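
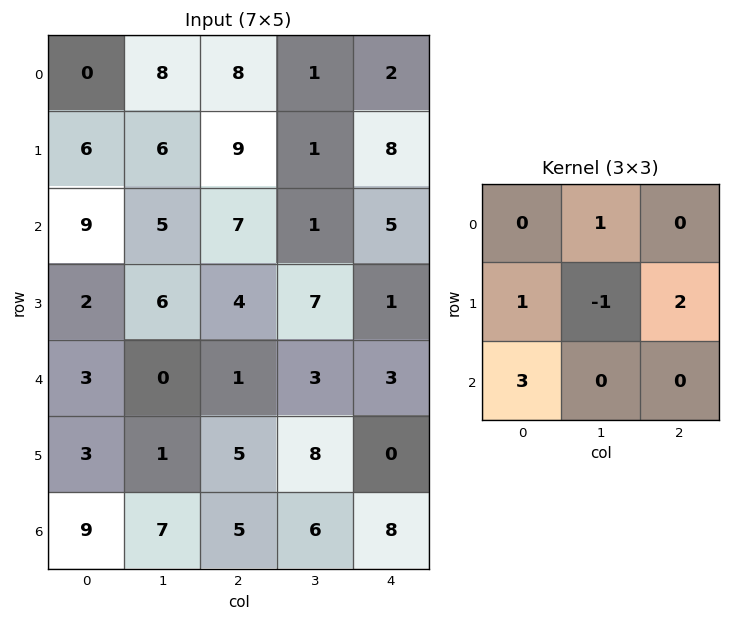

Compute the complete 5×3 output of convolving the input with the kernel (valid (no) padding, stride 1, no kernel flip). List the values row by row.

53 22 46
30 27 29
18 23 3
20 12 26
39 34 15

Output[0,0]: The receptive field on the input at this output position is [0 8 8 / 6 6 9 / 9 5 7]. Elementwise product with the kernel and sum: 8·1 + 6·1 + 6·-1 + 9·2 + 9·3.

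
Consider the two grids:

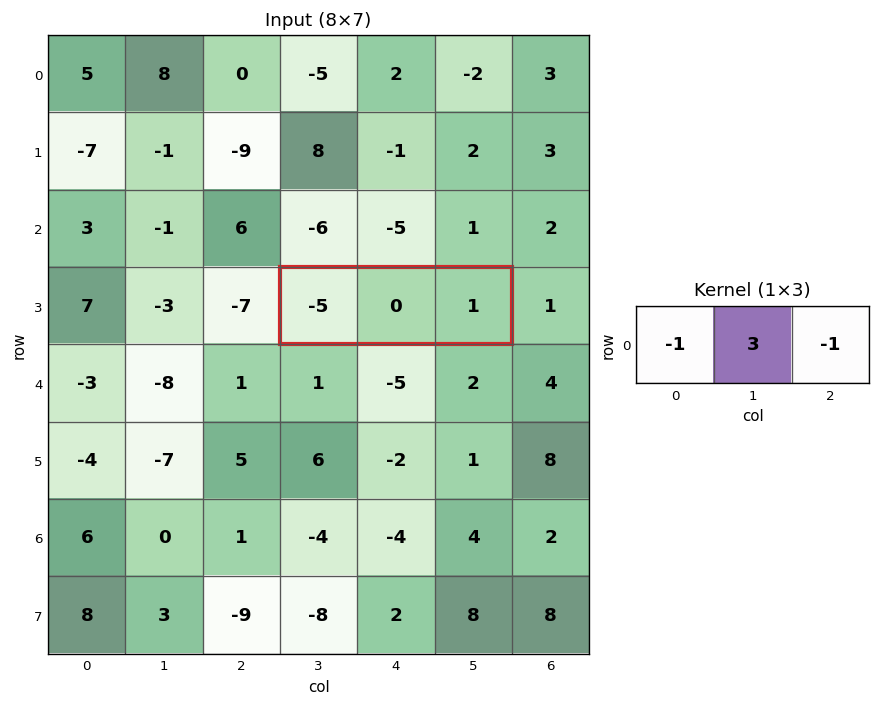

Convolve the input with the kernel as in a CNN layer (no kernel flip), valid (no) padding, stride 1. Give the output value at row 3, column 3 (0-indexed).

4

The receptive field on the input at this output position is [-5 0 1]. Elementwise product with the kernel and sum: -5·-1 + 0·3 + 1·-1.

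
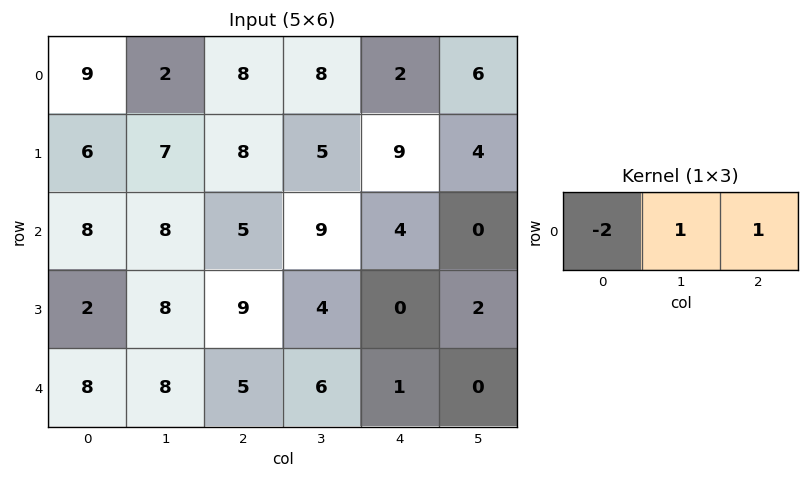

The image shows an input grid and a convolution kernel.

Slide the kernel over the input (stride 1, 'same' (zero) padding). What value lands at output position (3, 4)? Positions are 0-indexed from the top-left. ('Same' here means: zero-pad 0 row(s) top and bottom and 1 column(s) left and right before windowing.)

The receptive field on the zero-padded input at this output position is [4 0 2]. Elementwise product with the kernel and sum: 4·-2 + 0·1 + 2·1.

-6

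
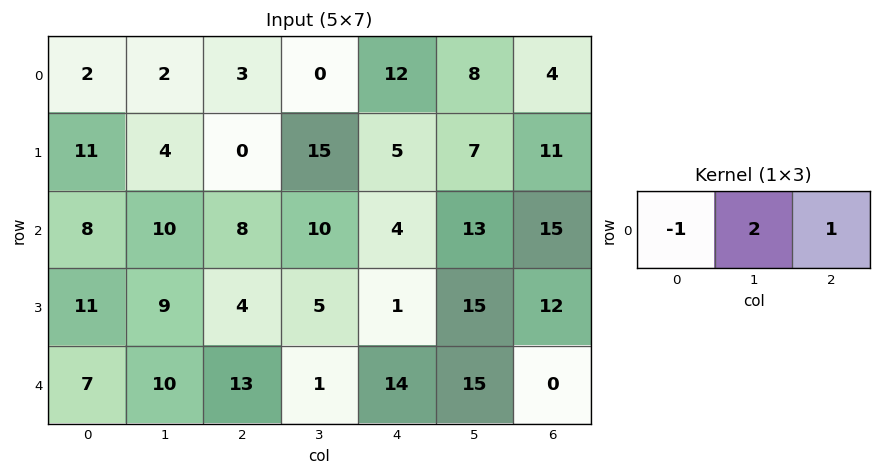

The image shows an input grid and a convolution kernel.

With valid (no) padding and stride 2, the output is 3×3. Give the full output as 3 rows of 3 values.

5 9 8
20 16 37
26 3 16

Output[0,0]: The receptive field on the input at this output position is [2 2 3]. Elementwise product with the kernel and sum: 2·-1 + 2·2 + 3·1.
Output[0,1]: The receptive field on the input at this output position is [3 0 12]. Elementwise product with the kernel and sum: 3·-1 + 0·2 + 12·1.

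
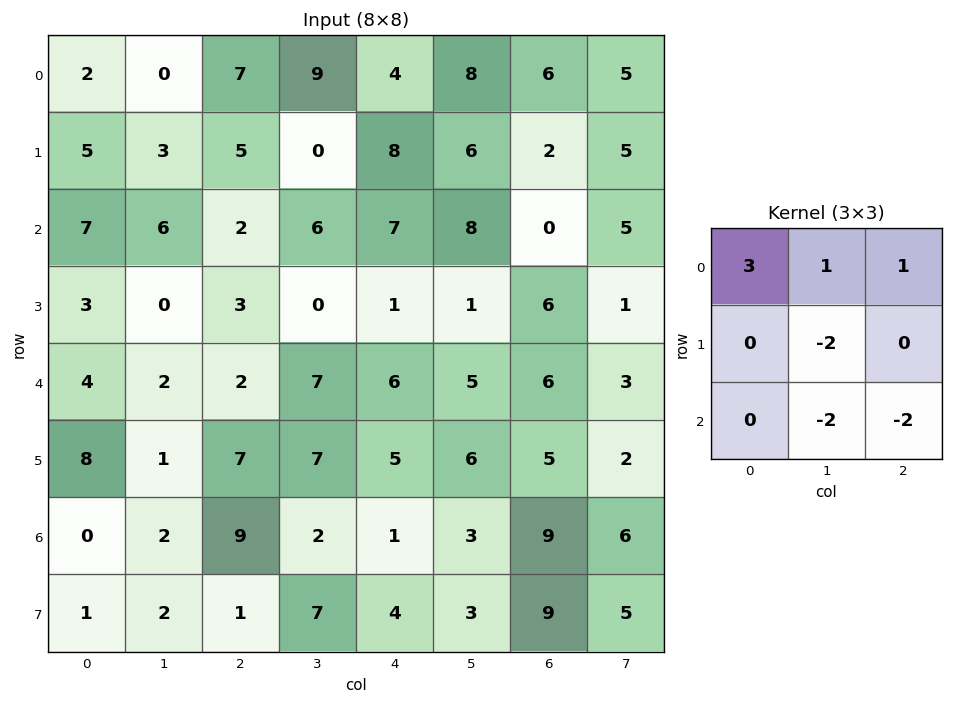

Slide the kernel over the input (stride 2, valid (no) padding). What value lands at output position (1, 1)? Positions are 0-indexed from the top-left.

The receptive field on the input at this output position is [2 6 7 / 3 0 1 / 2 7 6]. Elementwise product with the kernel and sum: 2·3 + 6·1 + 7·1 + 0·-2 + 7·-2 + 6·-2.

-7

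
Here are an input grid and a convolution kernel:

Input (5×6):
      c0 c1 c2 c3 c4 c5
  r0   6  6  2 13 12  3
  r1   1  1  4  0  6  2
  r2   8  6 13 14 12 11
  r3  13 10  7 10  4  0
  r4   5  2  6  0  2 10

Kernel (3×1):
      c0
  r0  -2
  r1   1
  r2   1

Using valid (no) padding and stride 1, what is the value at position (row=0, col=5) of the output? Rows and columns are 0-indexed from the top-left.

7

The receptive field on the input at this output position is [3 / 2 / 11]. Elementwise product with the kernel and sum: 3·-2 + 2·1 + 11·1.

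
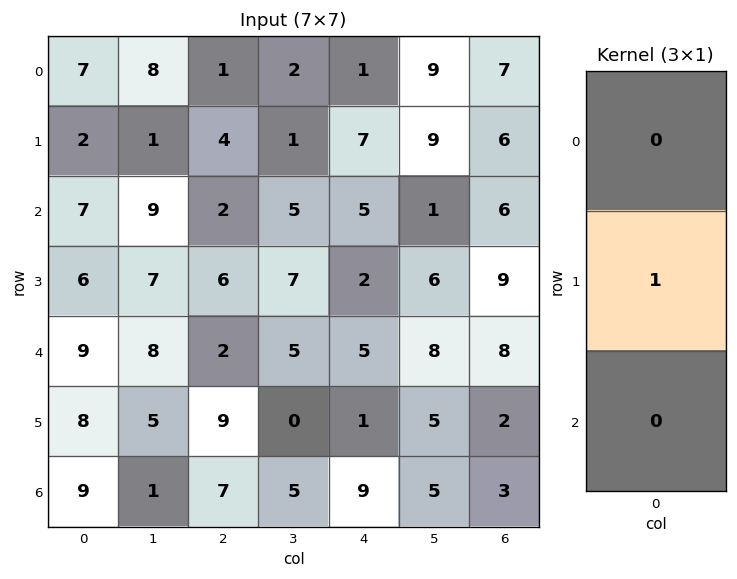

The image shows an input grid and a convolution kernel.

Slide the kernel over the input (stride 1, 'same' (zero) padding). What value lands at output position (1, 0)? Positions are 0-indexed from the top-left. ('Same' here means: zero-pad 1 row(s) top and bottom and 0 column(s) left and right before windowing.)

The receptive field on the zero-padded input at this output position is [7 / 2 / 7]. Elementwise product with the kernel and sum: 2·1.

2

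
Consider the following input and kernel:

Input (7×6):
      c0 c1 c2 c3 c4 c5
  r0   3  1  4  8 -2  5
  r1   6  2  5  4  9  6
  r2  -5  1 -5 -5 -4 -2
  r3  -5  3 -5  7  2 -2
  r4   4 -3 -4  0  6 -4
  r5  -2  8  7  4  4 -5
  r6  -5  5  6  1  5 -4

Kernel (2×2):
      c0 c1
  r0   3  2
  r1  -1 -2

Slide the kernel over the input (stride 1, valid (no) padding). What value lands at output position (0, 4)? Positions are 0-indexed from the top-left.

The receptive field on the input at this output position is [-2 5 / 9 6]. Elementwise product with the kernel and sum: -2·3 + 5·2 + 9·-1 + 6·-2.

-17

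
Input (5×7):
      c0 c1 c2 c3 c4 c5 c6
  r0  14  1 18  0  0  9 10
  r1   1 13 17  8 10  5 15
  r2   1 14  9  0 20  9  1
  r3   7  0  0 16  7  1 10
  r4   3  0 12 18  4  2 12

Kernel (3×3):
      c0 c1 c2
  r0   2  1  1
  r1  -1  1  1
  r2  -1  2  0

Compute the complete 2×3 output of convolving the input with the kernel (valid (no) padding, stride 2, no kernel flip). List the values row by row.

Output[0,0]: The receptive field on the input at this output position is [14 1 18 / 1 13 17 / 1 14 9]. Elementwise product with the kernel and sum: 14·2 + 1·1 + 18·1 + 1·-1 + 13·1 + 17·1 + 1·-1 + 14·2.

103 28 27
15 85 54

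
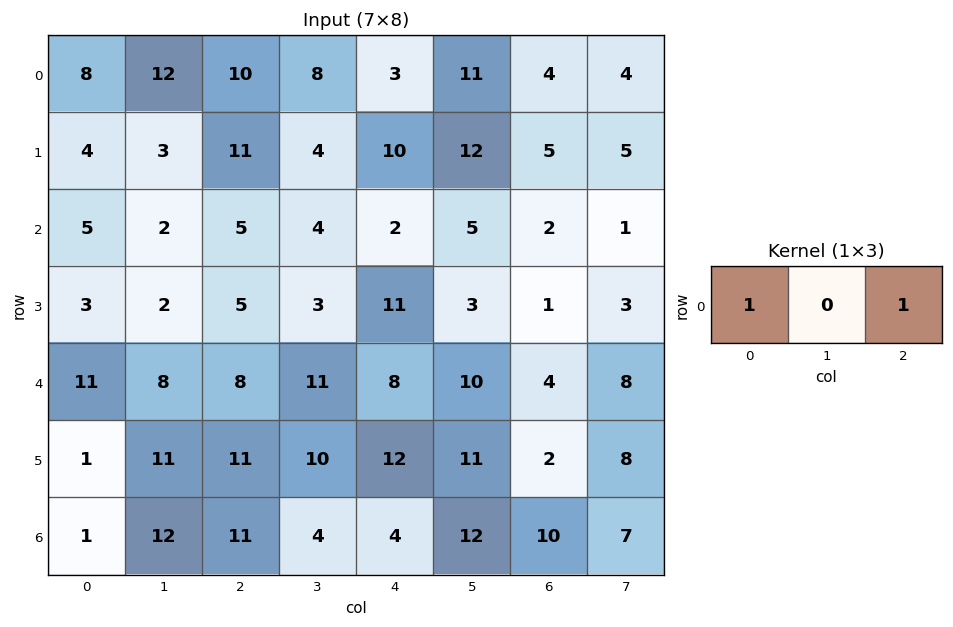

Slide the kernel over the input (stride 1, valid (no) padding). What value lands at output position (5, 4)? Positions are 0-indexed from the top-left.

14

The receptive field on the input at this output position is [12 11 2]. Elementwise product with the kernel and sum: 12·1 + 2·1.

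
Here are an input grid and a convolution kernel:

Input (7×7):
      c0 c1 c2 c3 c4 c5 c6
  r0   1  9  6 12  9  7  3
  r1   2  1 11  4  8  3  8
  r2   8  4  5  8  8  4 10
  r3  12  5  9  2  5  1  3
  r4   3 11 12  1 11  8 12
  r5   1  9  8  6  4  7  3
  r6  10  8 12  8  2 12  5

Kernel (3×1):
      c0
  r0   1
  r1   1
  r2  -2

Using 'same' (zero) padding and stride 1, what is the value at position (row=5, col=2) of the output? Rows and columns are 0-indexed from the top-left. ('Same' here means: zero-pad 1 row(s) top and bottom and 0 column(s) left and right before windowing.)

The receptive field on the zero-padded input at this output position is [12 / 8 / 12]. Elementwise product with the kernel and sum: 12·1 + 8·1 + 12·-2.

-4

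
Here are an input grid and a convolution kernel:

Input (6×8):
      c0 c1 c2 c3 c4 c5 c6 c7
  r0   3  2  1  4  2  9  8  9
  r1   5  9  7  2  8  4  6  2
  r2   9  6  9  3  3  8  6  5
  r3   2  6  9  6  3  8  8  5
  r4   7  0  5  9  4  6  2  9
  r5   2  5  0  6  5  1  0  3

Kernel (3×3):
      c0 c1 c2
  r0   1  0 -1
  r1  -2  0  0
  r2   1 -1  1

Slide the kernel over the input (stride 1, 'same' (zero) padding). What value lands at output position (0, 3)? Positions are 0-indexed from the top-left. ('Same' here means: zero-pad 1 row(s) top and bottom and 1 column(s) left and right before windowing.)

The receptive field on the zero-padded input at this output position is [0 0 0 / 1 4 2 / 7 2 8]. Elementwise product with the kernel and sum: 0·1 + 0·-1 + 1·-2 + 7·1 + 2·-1 + 8·1.

11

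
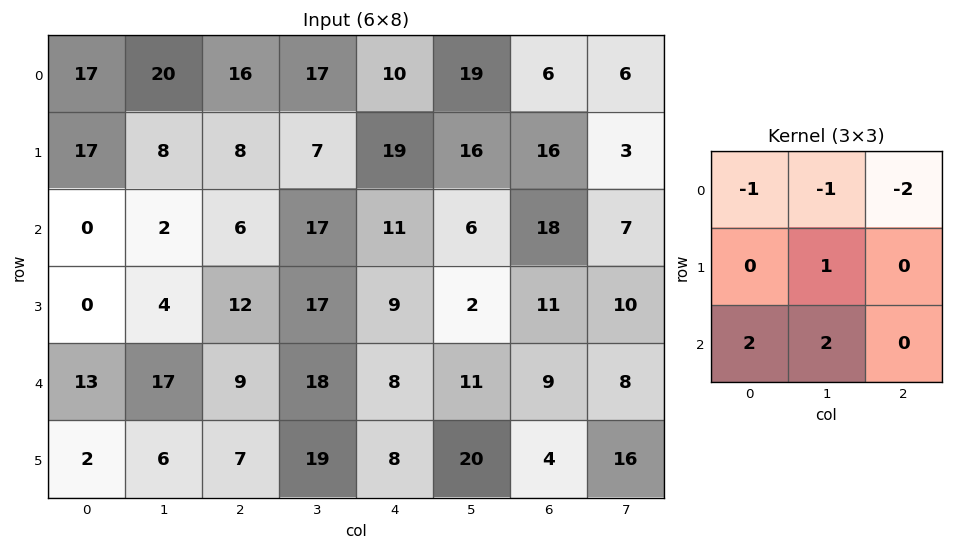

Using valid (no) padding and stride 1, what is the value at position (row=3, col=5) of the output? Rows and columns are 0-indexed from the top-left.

The receptive field on the input at this output position is [2 11 10 / 11 9 8 / 20 4 16]. Elementwise product with the kernel and sum: 2·-1 + 11·-1 + 10·-2 + 9·1 + 20·2 + 4·2.

24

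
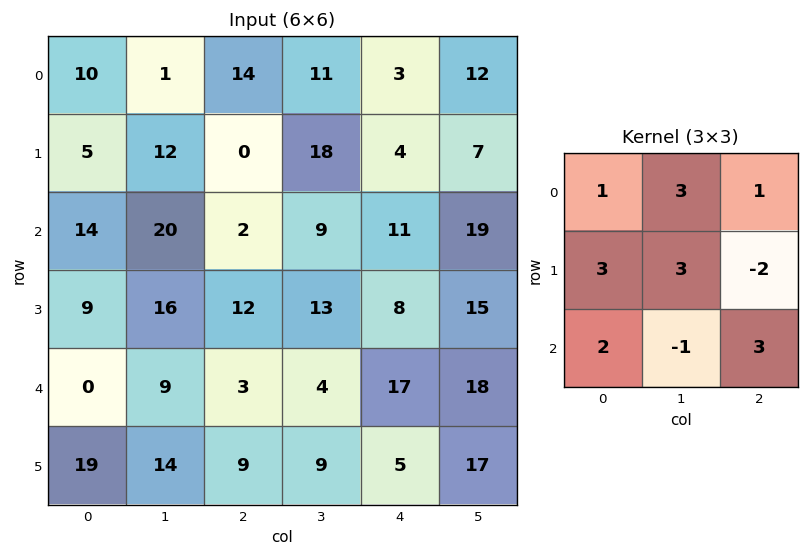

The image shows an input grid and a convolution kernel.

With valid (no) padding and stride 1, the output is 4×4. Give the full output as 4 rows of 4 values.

Output[0,0]: The receptive field on the input at this output position is [10 1 14 / 5 12 0 / 14 20 2]. Elementwise product with the kernel and sum: 10·1 + 1·3 + 14·1 + 5·3 + 12·3 + 0·-2 + 14·2 + 20·-1 + 2·3.

92 119 124 148
177 137 104 122
127 120 152 139
141 139 70 143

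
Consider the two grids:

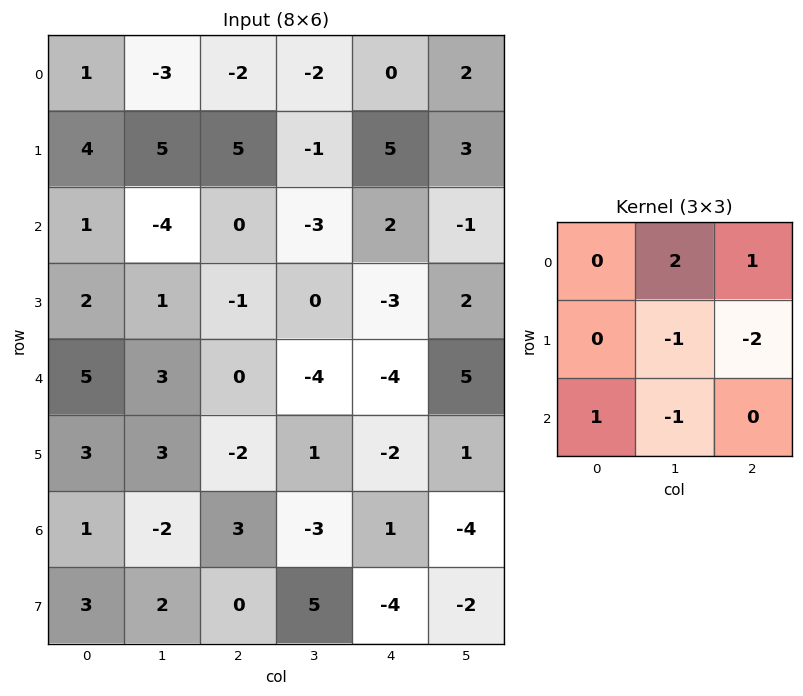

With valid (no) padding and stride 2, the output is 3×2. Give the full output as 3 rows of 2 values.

-18 -10
-5 6
10 -3

Output[0,0]: The receptive field on the input at this output position is [1 -3 -2 / 4 5 5 / 1 -4 0]. Elementwise product with the kernel and sum: -3·2 + -2·1 + 5·-1 + 5·-2 + 1·1 + -4·-1.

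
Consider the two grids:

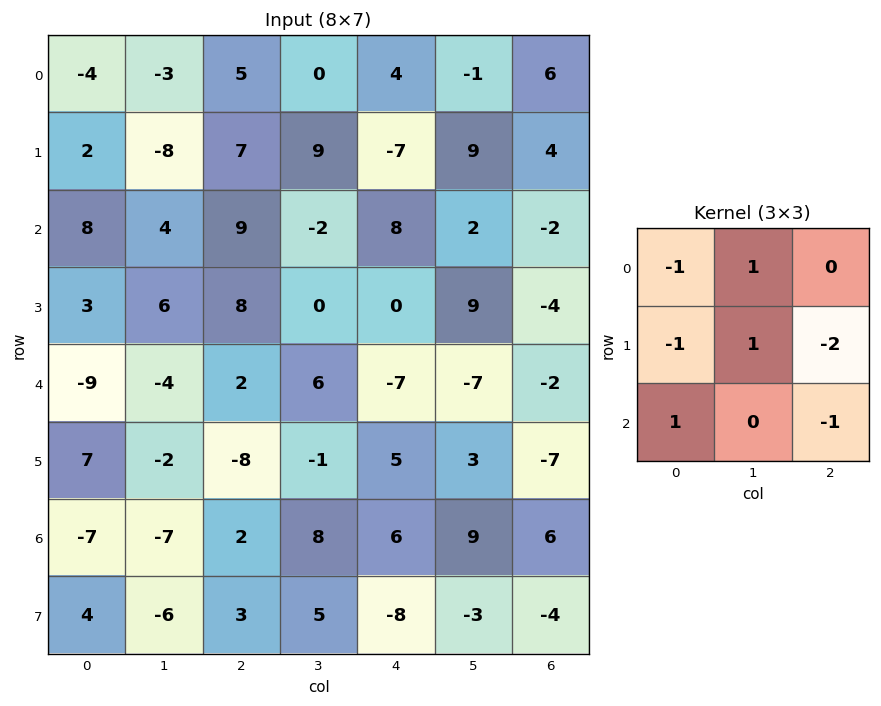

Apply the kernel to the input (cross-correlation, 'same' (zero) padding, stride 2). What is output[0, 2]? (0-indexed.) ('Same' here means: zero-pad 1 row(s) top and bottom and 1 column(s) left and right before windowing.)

The receptive field on the zero-padded input at this output position is [0 0 0 / 0 4 -1 / 9 -7 9]. Elementwise product with the kernel and sum: 0·-1 + 0·1 + 0·-1 + 4·1 + -1·-2 + 9·1 + 9·-1.

6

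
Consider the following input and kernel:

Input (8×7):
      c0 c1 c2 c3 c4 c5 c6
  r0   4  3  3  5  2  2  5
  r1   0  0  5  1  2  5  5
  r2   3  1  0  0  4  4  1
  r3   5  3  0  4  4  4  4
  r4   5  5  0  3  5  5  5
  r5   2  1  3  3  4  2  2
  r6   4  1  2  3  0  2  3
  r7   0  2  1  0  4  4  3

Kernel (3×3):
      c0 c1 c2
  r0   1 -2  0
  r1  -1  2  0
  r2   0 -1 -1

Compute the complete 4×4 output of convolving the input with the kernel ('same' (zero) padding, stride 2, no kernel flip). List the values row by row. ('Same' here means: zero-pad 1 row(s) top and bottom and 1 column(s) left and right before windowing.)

Output[0,0]: The receptive field on the zero-padded input at this output position is [0 0 0 / 0 4 3 / 0 0 0]. Elementwise product with the kernel and sum: 0·1 + 0·-2 + 0·-1 + 4·2 + 0·-1 + 0·-1.
Output[0,1]: The receptive field on the zero-padded input at this output position is [0 0 0 / 3 3 5 / 0 5 1]. Elementwise product with the kernel and sum: 0·1 + 0·-2 + 3·-1 + 3·2 + 5·-1 + 1·-1.

8 -3 -8 3
-2 -15 -3 -11
-3 -8 -3 -1
2 -3 -16 -1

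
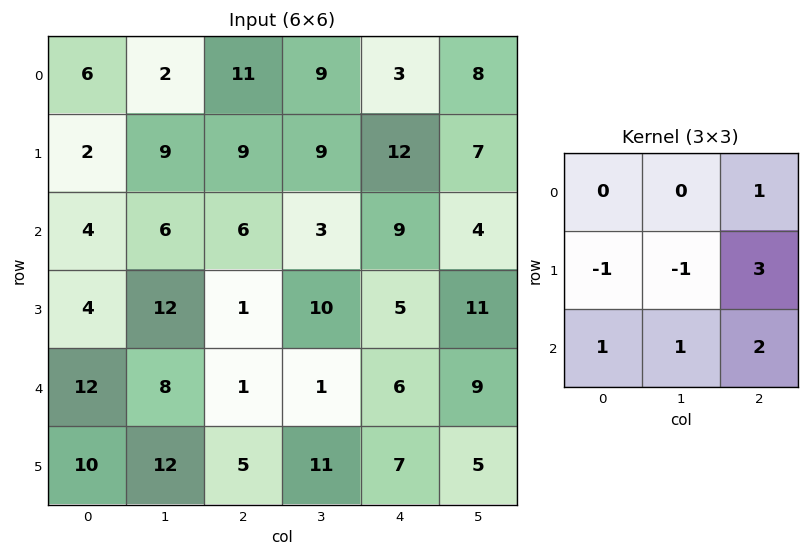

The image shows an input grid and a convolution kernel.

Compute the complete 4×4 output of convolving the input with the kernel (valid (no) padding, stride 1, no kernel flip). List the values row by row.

Output[0,0]: The receptive field on the input at this output position is [6 2 11 / 2 9 9 / 4 6 6]. Elementwise product with the kernel and sum: 11·1 + 2·-1 + 9·-1 + 9·3 + 4·1 + 6·1 + 6·2.

49 36 48 28
35 39 51 44
15 31 27 47
16 43 51 59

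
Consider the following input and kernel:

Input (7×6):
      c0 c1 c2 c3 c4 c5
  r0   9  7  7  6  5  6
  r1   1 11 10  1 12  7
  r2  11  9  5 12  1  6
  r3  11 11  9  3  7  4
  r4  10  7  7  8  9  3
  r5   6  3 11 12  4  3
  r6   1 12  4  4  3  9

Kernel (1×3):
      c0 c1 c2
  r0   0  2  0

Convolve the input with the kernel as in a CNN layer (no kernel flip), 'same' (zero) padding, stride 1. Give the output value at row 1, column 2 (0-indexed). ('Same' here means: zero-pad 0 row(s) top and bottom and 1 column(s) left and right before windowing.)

20

The receptive field on the zero-padded input at this output position is [11 10 1]. Elementwise product with the kernel and sum: 10·2.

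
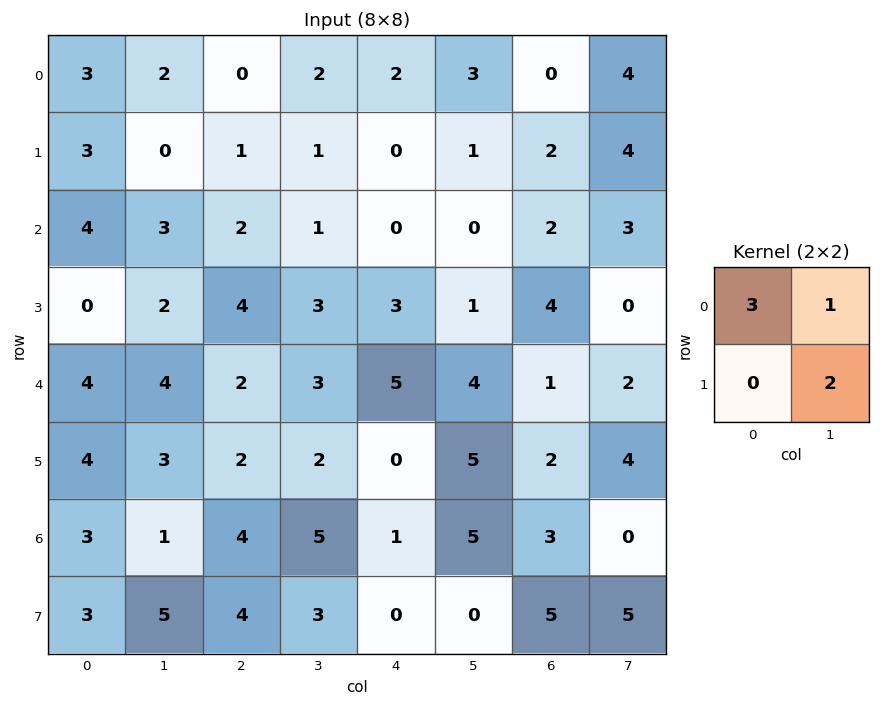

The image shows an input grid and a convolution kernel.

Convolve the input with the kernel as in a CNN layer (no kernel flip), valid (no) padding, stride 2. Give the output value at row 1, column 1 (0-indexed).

The receptive field on the input at this output position is [2 1 / 4 3]. Elementwise product with the kernel and sum: 2·3 + 1·1 + 3·2.

13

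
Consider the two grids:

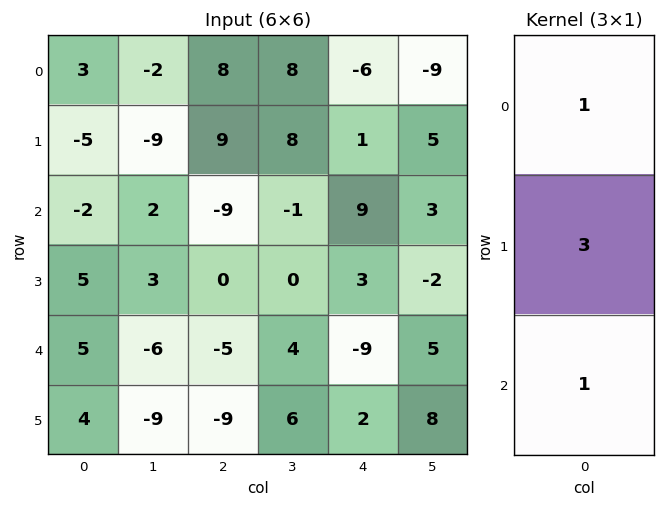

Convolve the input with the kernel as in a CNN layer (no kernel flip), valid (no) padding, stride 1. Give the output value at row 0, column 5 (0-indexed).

The receptive field on the input at this output position is [-9 / 5 / 3]. Elementwise product with the kernel and sum: -9·1 + 5·3 + 3·1.

9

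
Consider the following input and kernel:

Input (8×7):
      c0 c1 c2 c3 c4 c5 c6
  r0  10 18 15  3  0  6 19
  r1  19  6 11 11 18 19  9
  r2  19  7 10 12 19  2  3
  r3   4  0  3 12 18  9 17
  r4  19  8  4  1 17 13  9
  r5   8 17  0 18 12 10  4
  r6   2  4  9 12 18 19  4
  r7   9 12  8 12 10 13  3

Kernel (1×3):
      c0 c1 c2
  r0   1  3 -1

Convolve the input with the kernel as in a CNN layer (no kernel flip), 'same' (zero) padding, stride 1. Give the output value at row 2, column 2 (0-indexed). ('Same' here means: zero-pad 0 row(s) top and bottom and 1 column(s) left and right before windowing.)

The receptive field on the zero-padded input at this output position is [7 10 12]. Elementwise product with the kernel and sum: 7·1 + 10·3 + 12·-1.

25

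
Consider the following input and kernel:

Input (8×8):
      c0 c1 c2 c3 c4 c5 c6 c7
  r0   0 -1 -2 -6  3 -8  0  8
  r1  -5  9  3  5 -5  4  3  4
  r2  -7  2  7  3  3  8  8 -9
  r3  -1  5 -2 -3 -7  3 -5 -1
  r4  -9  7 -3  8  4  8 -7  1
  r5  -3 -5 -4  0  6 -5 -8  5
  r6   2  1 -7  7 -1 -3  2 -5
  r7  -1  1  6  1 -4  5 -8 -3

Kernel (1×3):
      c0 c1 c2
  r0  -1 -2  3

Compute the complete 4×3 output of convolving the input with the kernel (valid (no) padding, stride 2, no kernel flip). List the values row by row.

-4 23 13
24 -4 5
-14 -1 -41
-25 -10 13

Output[0,0]: The receptive field on the input at this output position is [0 -1 -2]. Elementwise product with the kernel and sum: 0·-1 + -1·-2 + -2·3.
Output[0,1]: The receptive field on the input at this output position is [-2 -6 3]. Elementwise product with the kernel and sum: -2·-1 + -6·-2 + 3·3.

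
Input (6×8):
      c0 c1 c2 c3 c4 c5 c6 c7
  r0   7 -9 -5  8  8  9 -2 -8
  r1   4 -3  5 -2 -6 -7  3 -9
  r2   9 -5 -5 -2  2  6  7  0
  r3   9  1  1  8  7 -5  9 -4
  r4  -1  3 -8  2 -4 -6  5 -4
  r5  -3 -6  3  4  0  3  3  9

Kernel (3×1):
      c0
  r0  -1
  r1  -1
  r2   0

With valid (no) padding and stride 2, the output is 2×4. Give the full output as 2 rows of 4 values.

-11 0 -2 -1
-18 4 -9 -16

Output[0,0]: The receptive field on the input at this output position is [7 / 4 / 9]. Elementwise product with the kernel and sum: 7·-1 + 4·-1.
Output[0,1]: The receptive field on the input at this output position is [-5 / 5 / -5]. Elementwise product with the kernel and sum: -5·-1 + 5·-1.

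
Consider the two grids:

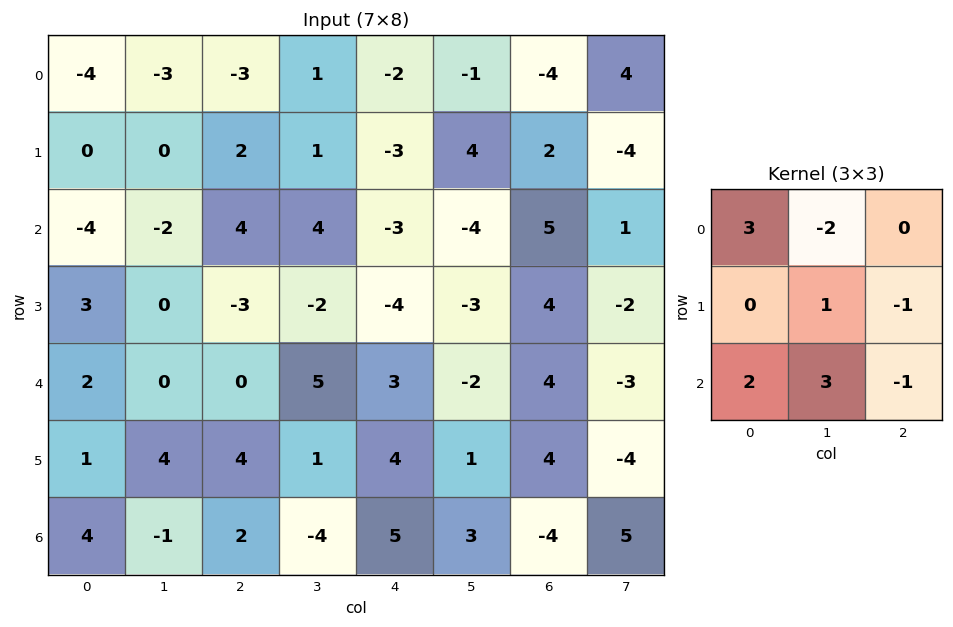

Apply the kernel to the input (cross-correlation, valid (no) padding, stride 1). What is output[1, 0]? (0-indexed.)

The receptive field on the input at this output position is [0 0 2 / -4 -2 4 / 3 0 -3]. Elementwise product with the kernel and sum: 0·3 + 0·-2 + -2·1 + 4·-1 + 3·2 + 0·3 + -3·-1.

3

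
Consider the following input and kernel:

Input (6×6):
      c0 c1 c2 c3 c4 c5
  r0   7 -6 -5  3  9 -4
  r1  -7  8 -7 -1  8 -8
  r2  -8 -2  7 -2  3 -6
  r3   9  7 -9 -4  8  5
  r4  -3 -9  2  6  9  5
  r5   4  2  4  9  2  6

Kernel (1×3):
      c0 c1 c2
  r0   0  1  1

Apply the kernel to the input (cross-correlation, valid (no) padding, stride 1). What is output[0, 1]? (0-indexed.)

The receptive field on the input at this output position is [-6 -5 3]. Elementwise product with the kernel and sum: -5·1 + 3·1.

-2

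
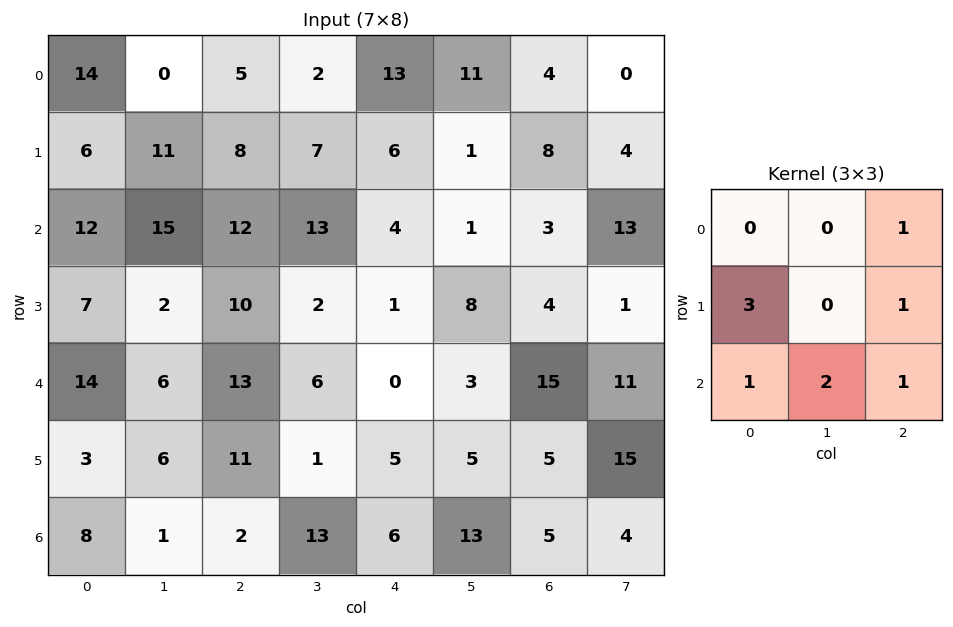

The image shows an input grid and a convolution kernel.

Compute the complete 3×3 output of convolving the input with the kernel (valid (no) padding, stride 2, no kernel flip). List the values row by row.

Output[0,0]: The receptive field on the input at this output position is [14 0 5 / 6 11 8 / 12 15 12]. Elementwise product with the kernel and sum: 5·1 + 6·3 + 8·1 + 12·1 + 15·2 + 12·1.

85 85 39
82 60 31
45 72 72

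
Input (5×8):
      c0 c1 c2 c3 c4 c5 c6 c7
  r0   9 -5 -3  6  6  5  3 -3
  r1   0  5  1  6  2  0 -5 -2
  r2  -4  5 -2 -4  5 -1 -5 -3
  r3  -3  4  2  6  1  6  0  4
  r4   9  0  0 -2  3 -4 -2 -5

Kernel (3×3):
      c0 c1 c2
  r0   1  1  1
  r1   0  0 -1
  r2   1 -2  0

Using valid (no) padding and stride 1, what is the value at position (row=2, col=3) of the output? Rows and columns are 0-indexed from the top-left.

-14

The receptive field on the input at this output position is [-4 5 -1 / 6 1 6 / -2 3 -4]. Elementwise product with the kernel and sum: -4·1 + 5·1 + -1·1 + 6·-1 + -2·1 + 3·-2.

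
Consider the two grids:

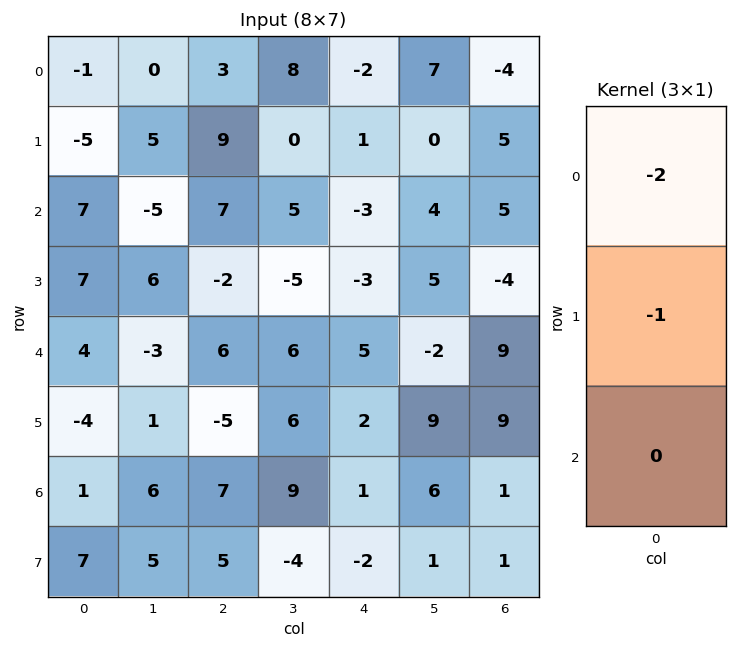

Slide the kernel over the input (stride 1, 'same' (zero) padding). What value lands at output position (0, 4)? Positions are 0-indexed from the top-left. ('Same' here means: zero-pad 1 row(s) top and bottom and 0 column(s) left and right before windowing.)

2

The receptive field on the zero-padded input at this output position is [0 / -2 / 1]. Elementwise product with the kernel and sum: 0·-2 + -2·-1.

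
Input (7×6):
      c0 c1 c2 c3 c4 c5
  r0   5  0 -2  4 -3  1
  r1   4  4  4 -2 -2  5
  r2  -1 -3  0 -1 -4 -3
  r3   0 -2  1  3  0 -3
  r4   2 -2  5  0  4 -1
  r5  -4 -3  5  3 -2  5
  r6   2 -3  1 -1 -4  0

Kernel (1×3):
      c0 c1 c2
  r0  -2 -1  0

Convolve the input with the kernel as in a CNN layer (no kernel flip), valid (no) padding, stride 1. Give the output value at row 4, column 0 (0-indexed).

The receptive field on the input at this output position is [2 -2 5]. Elementwise product with the kernel and sum: 2·-2 + -2·-1.

-2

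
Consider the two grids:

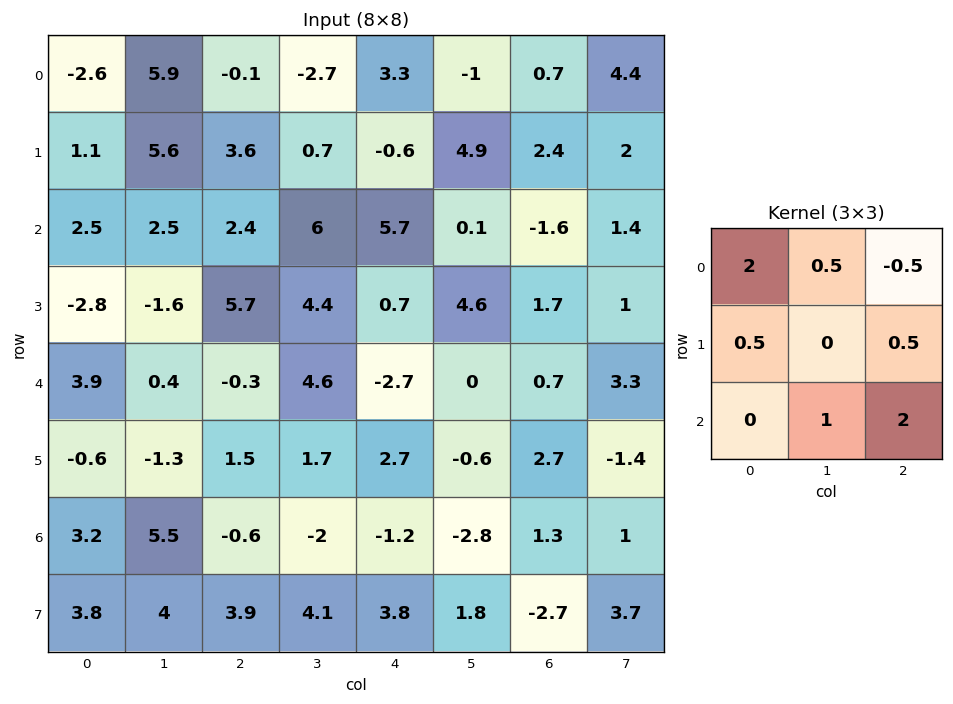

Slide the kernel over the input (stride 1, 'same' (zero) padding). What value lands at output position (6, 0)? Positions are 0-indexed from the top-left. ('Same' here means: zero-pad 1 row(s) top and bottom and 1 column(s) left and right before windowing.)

14.9

The receptive field on the zero-padded input at this output position is [0 -0.6 -1.3 / 0 3.2 5.5 / 0 3.8 4]. Elementwise product with the kernel and sum: 0·2 + -0.6·0.5 + -1.3·-0.5 + 0·0.5 + 5.5·0.5 + 3.8·1 + 4·2.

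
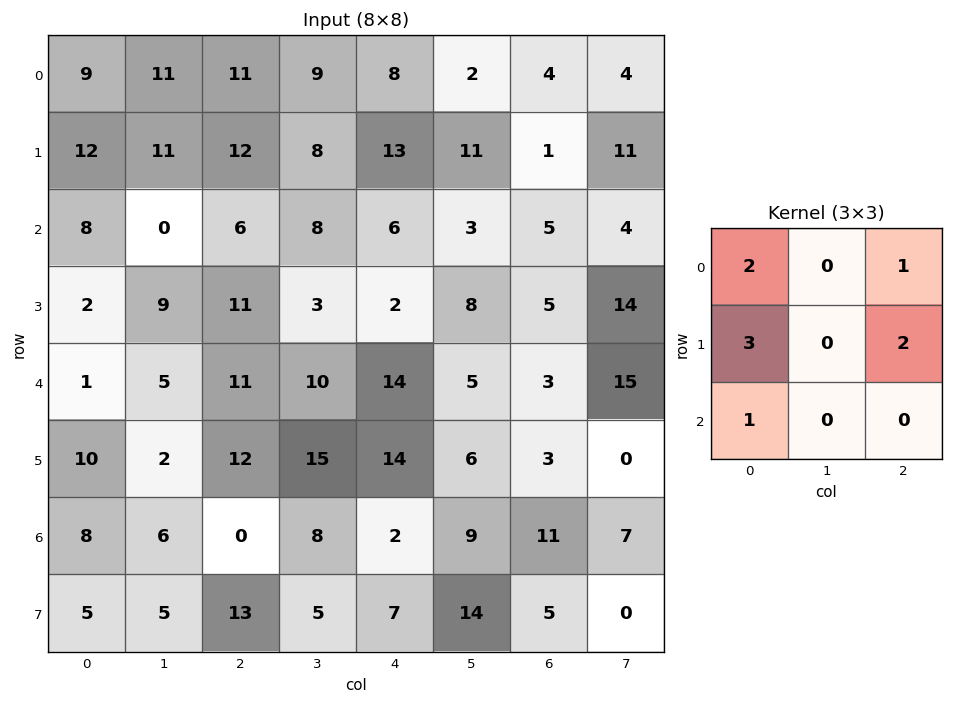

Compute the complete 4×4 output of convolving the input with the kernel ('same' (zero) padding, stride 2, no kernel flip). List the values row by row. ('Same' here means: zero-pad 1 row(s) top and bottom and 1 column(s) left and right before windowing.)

22 62 39 25
11 55 60 58
19 58 69 81
14 58 83 67

Output[0,0]: The receptive field on the zero-padded input at this output position is [0 0 0 / 0 9 11 / 0 12 11]. Elementwise product with the kernel and sum: 0·2 + 0·1 + 0·3 + 11·2 + 0·1.
Output[0,1]: The receptive field on the zero-padded input at this output position is [0 0 0 / 11 11 9 / 11 12 8]. Elementwise product with the kernel and sum: 0·2 + 0·1 + 11·3 + 9·2 + 11·1.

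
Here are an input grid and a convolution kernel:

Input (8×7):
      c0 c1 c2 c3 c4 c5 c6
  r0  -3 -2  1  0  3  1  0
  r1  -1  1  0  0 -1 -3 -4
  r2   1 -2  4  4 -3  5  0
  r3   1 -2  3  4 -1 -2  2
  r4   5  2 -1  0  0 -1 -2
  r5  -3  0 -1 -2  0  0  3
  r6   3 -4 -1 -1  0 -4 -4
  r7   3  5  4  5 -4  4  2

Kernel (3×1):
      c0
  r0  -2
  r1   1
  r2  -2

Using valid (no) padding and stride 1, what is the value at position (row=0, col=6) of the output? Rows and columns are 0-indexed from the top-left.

-4

The receptive field on the input at this output position is [0 / -4 / 0]. Elementwise product with the kernel and sum: 0·-2 + -4·1 + 0·-2.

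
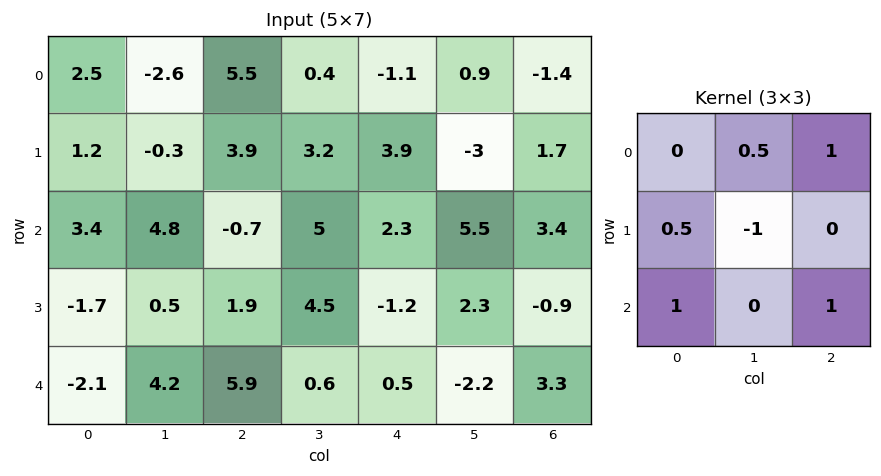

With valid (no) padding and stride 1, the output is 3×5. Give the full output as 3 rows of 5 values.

7.8 8.9 -0.55 8.55 9.7
0.85 13.25 0.85 5.95 -6.25
4.15 7.8 7.65 8.5 7.05

Output[0,0]: The receptive field on the input at this output position is [2.5 -2.6 5.5 / 1.2 -0.3 3.9 / 3.4 4.8 -0.7]. Elementwise product with the kernel and sum: -2.6·0.5 + 5.5·1 + 1.2·0.5 + -0.3·-1 + 3.4·1 + -0.7·1.
Output[0,1]: The receptive field on the input at this output position is [-2.6 5.5 0.4 / -0.3 3.9 3.2 / 4.8 -0.7 5]. Elementwise product with the kernel and sum: 5.5·0.5 + 0.4·1 + -0.3·0.5 + 3.9·-1 + 4.8·1 + 5·1.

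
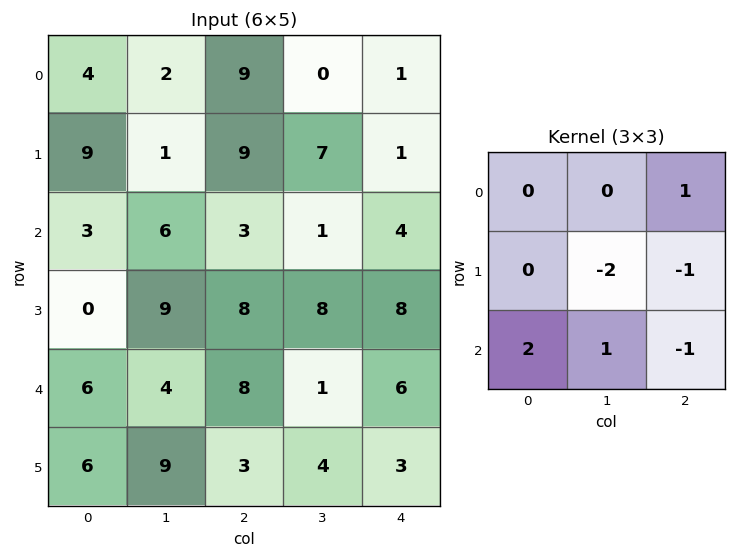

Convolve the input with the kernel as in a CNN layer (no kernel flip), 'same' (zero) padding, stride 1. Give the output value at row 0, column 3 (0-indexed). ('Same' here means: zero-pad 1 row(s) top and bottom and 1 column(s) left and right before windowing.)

The receptive field on the zero-padded input at this output position is [0 0 0 / 9 0 1 / 9 7 1]. Elementwise product with the kernel and sum: 0·1 + 0·-2 + 1·-1 + 9·2 + 7·1 + 1·-1.

23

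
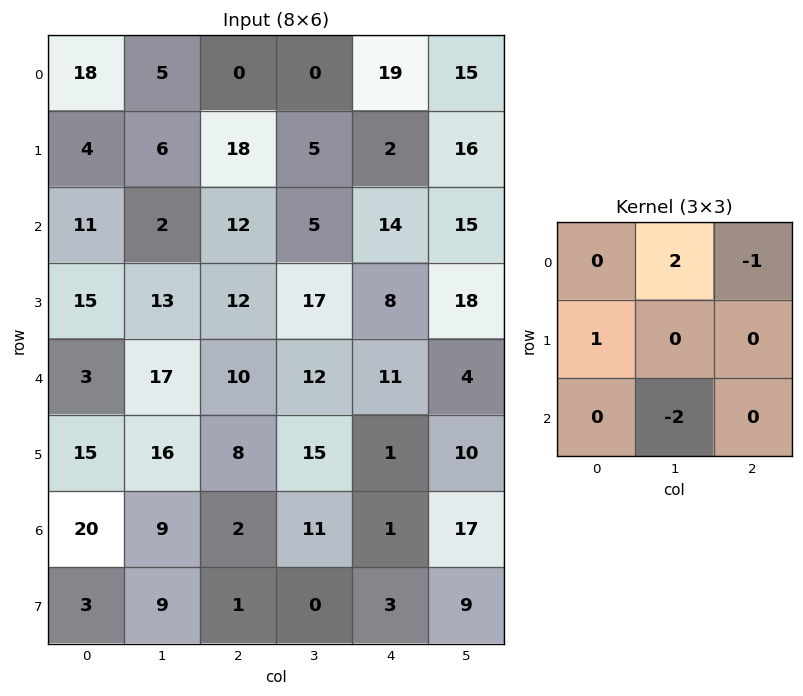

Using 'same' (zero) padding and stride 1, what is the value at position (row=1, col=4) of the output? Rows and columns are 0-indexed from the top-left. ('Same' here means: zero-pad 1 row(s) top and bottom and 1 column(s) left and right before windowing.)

The receptive field on the zero-padded input at this output position is [0 19 15 / 5 2 16 / 5 14 15]. Elementwise product with the kernel and sum: 19·2 + 15·-1 + 5·1 + 14·-2.

0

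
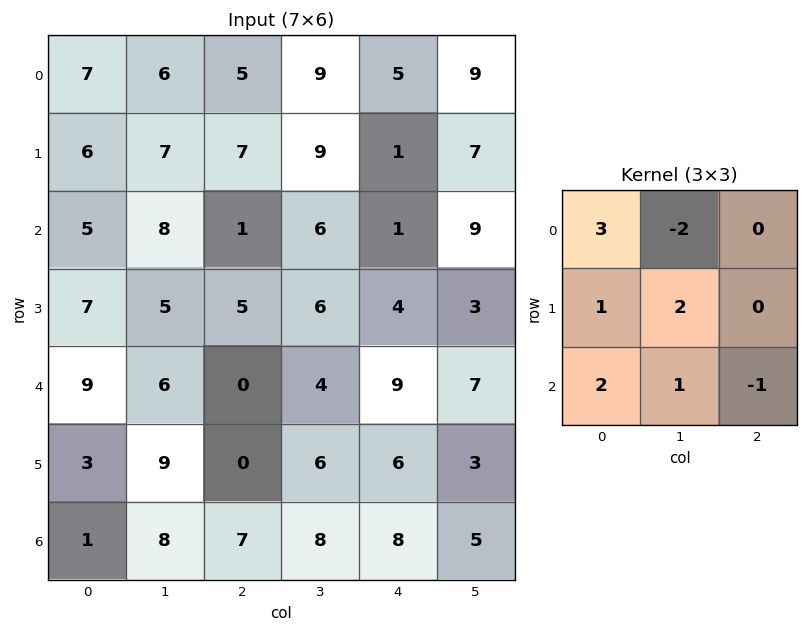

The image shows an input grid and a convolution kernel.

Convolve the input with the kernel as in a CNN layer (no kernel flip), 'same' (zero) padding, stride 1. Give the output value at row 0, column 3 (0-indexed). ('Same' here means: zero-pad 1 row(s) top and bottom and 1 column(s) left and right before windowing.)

The receptive field on the zero-padded input at this output position is [0 0 0 / 5 9 5 / 7 9 1]. Elementwise product with the kernel and sum: 0·3 + 0·-2 + 5·1 + 9·2 + 7·2 + 9·1 + 1·-1.

45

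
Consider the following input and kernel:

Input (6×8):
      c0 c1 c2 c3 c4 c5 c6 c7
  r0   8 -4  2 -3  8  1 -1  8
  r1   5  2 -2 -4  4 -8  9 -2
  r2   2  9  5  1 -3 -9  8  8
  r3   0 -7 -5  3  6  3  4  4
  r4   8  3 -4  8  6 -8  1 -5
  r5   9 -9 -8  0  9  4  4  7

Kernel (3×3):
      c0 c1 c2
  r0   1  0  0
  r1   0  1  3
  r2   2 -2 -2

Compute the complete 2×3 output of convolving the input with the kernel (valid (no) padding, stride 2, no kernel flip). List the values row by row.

Output[0,0]: The receptive field on the input at this output position is [8 -4 2 / 5 2 -2 / 2 9 5]. Elementwise product with the kernel and sum: 8·1 + 2·1 + -2·3 + 2·2 + 9·-2 + 5·-2.
Output[0,1]: The receptive field on the input at this output position is [2 -3 8 / -2 -4 4 / 5 1 -3]. Elementwise product with the kernel and sum: 2·1 + -4·1 + 4·3 + 5·2 + 1·-2 + -3·-2.

-20 24 23
-2 -10 38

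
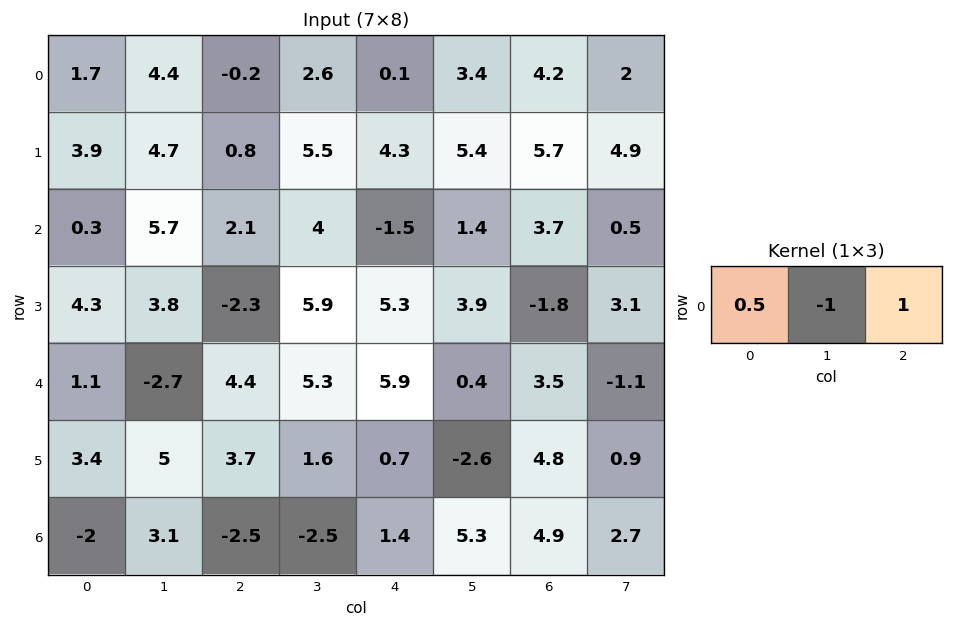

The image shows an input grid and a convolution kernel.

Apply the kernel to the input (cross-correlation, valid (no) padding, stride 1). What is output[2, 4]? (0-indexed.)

1.55

The receptive field on the input at this output position is [-1.5 1.4 3.7]. Elementwise product with the kernel and sum: -1.5·0.5 + 1.4·-1 + 3.7·1.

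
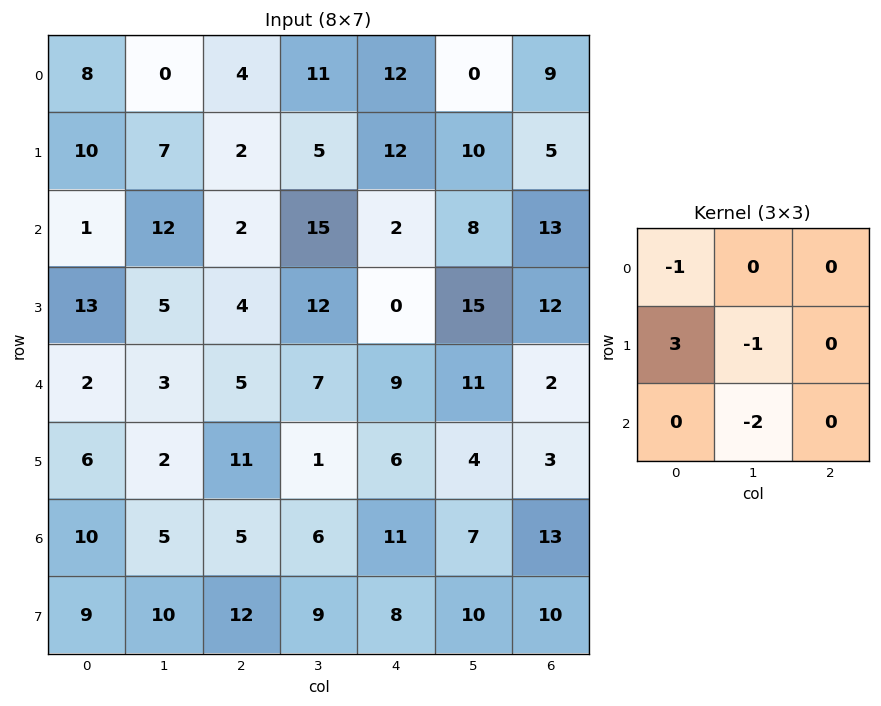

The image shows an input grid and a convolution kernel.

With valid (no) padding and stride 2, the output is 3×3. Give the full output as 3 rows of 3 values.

Output[0,0]: The receptive field on the input at this output position is [8 0 4 / 10 7 2 / 1 12 2]. Elementwise product with the kernel and sum: 8·-1 + 10·3 + 7·-1 + 12·-2.
Output[0,1]: The receptive field on the input at this output position is [4 11 12 / 2 5 12 / 2 15 2]. Elementwise product with the kernel and sum: 4·-1 + 2·3 + 5·-1 + 15·-2.

-9 -33 -2
27 -16 -39
4 15 -9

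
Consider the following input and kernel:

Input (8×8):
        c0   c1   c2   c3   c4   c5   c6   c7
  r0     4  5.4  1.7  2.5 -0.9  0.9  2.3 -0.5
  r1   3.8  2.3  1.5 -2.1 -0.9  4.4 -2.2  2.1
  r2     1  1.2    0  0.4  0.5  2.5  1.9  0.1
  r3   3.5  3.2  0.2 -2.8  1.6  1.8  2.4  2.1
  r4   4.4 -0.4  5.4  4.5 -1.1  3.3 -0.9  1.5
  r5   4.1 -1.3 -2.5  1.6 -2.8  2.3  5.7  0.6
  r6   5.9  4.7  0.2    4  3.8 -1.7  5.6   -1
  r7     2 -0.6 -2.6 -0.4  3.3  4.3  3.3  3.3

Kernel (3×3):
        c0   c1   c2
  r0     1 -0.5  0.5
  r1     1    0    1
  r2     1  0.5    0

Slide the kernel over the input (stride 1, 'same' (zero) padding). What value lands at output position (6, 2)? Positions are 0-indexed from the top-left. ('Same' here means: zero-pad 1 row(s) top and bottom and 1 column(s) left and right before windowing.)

7.55

The receptive field on the zero-padded input at this output position is [-1.3 -2.5 1.6 / 4.7 0.2 4 / -0.6 -2.6 -0.4]. Elementwise product with the kernel and sum: -1.3·1 + -2.5·-0.5 + 1.6·0.5 + 4.7·1 + 4·1 + -0.6·1 + -2.6·0.5.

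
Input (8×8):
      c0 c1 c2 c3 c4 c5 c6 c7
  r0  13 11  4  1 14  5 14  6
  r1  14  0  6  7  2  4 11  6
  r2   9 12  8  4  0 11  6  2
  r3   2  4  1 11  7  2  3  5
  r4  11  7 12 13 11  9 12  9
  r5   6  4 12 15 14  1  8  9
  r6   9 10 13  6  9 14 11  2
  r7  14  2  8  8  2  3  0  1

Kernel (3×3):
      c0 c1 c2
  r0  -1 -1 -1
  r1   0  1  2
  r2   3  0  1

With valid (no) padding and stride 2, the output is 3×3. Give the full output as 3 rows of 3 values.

Output[0,0]: The receptive field on the input at this output position is [13 11 4 / 14 0 6 / 9 12 8]. Elementwise product with the kernel and sum: 13·-1 + 11·-1 + 4·-1 + 0·1 + 6·2 + 9·3 + 8·1.

19 16 -1
22 60 36
38 55 23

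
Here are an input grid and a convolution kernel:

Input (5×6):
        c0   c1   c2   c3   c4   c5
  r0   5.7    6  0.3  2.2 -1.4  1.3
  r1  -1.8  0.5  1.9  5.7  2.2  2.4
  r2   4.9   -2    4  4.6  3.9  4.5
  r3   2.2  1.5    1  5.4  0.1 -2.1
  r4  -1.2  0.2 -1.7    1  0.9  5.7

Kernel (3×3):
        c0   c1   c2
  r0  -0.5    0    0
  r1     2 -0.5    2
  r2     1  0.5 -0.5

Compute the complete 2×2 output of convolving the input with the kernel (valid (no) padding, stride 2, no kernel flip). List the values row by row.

-1 9.55
2.95 -4.15

Output[0,0]: The receptive field on the input at this output position is [5.7 6 0.3 / -1.8 0.5 1.9 / 4.9 -2 4]. Elementwise product with the kernel and sum: 5.7·-0.5 + -1.8·2 + 0.5·-0.5 + 1.9·2 + 4.9·1 + -2·0.5 + 4·-0.5.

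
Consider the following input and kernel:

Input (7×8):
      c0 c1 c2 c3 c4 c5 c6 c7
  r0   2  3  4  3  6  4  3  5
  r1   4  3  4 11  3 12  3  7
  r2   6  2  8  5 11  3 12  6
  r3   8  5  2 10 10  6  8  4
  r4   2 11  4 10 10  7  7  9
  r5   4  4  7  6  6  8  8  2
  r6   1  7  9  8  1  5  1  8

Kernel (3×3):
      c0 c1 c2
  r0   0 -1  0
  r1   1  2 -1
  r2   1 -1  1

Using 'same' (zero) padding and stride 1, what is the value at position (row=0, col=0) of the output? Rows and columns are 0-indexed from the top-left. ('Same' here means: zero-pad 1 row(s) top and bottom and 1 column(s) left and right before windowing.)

The receptive field on the zero-padded input at this output position is [0 0 0 / 0 2 3 / 0 4 3]. Elementwise product with the kernel and sum: 0·-1 + 0·1 + 2·2 + 3·-1 + 0·1 + 4·-1 + 3·1.

0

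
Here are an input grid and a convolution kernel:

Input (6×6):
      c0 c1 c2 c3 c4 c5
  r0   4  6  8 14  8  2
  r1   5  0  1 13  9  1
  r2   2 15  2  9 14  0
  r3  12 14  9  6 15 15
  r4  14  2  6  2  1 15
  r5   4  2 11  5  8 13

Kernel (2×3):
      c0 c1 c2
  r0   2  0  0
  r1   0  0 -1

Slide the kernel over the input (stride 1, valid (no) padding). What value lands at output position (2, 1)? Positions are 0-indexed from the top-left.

24

The receptive field on the input at this output position is [15 2 9 / 14 9 6]. Elementwise product with the kernel and sum: 15·2 + 6·-1.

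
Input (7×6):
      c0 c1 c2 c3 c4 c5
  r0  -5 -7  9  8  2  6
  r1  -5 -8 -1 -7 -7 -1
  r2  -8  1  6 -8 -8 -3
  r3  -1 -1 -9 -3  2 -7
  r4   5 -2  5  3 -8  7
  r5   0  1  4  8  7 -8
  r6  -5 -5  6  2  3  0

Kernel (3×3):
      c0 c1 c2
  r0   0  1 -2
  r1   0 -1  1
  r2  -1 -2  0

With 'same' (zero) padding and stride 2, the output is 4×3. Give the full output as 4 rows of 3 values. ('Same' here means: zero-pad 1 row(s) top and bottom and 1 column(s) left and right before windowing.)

8 9 25
22 18 -1
-6 -14 9
-2 -16 20

Output[0,0]: The receptive field on the zero-padded input at this output position is [0 0 0 / 0 -5 -7 / 0 -5 -8]. Elementwise product with the kernel and sum: 0·1 + 0·-2 + -5·-1 + -7·1 + 0·-1 + -5·-2.
Output[0,1]: The receptive field on the zero-padded input at this output position is [0 0 0 / -7 9 8 / -8 -1 -7]. Elementwise product with the kernel and sum: 0·1 + 0·-2 + 9·-1 + 8·1 + -8·-1 + -1·-2.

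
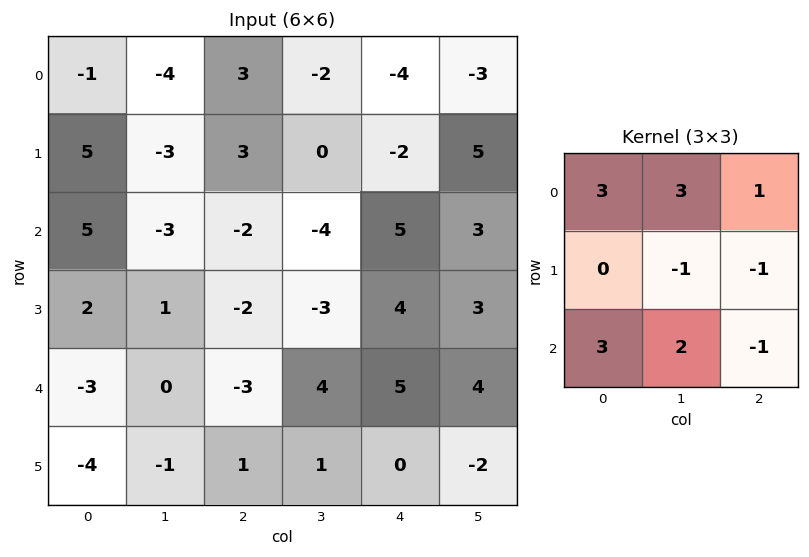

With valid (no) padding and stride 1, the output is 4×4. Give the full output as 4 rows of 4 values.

Output[0,0]: The receptive field on the input at this output position is [-1 -4 3 / 5 -3 3 / 5 -3 -2]. Elementwise product with the kernel and sum: -1·3 + -4·3 + 3·1 + -3·-1 + 3·-1 + 5·3 + -3·2 + -2·-1.
Output[0,1]: The receptive field on the input at this output position is [-4 3 -2 / -3 3 0 / -3 -2 -4]. Elementwise product with the kernel and sum: -4·3 + 3·3 + -2·1 + 3·-1 + 0·-1 + -3·3 + -2·2 + -4·-1.

-1 -17 -18 -29
24 8 -10 -13
-1 -24 -20 17
-5 -9 -15 2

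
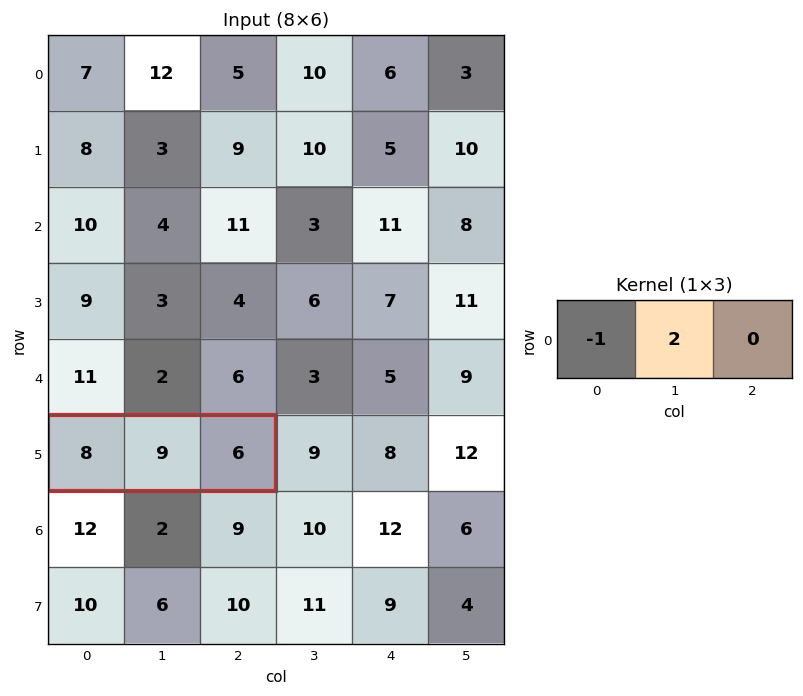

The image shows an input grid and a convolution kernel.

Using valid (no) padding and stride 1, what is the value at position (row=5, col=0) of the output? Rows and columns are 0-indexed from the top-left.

10

The receptive field on the input at this output position is [8 9 6]. Elementwise product with the kernel and sum: 8·-1 + 9·2.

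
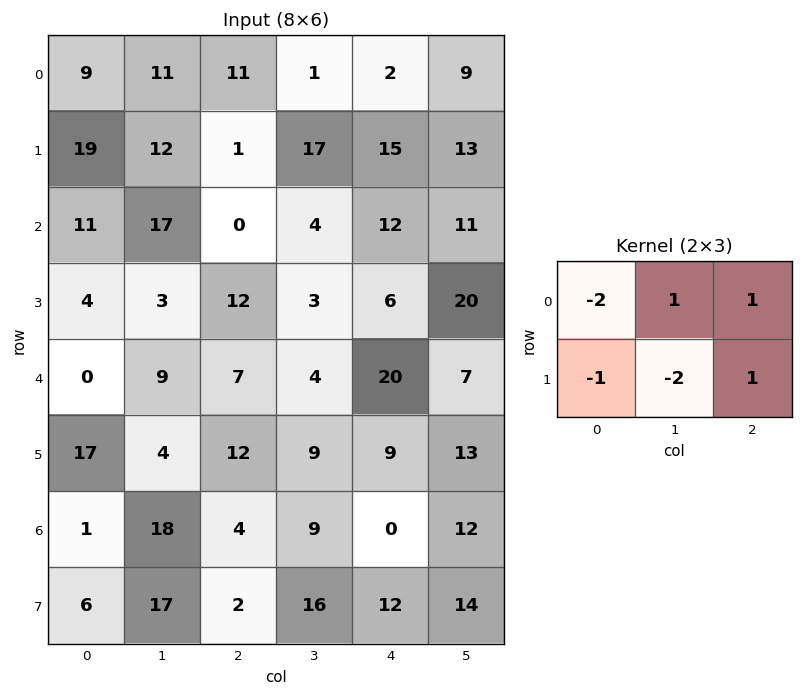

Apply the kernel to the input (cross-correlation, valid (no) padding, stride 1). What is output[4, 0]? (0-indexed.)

The receptive field on the input at this output position is [0 9 7 / 17 4 12]. Elementwise product with the kernel and sum: 0·-2 + 9·1 + 7·1 + 17·-1 + 4·-2 + 12·1.

3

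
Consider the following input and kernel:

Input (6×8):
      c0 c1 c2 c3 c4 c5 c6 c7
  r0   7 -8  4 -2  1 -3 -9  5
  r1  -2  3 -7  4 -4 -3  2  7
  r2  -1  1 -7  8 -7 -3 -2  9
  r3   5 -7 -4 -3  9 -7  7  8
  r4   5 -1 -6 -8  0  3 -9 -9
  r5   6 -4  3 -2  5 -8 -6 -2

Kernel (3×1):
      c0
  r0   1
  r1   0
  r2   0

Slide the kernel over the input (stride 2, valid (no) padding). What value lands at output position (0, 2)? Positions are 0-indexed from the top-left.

1

The receptive field on the input at this output position is [1 / -4 / -7]. Elementwise product with the kernel and sum: 1·1.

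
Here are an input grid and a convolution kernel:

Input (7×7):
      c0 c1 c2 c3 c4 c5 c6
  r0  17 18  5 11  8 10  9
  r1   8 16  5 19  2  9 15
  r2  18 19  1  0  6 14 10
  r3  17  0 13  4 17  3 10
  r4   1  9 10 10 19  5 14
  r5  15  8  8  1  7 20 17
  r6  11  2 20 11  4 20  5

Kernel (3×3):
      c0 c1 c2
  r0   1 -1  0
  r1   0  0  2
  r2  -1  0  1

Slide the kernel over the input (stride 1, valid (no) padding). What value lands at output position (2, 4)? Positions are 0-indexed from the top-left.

7

The receptive field on the input at this output position is [6 14 10 / 17 3 10 / 19 5 14]. Elementwise product with the kernel and sum: 6·1 + 14·-1 + 10·2 + 19·-1 + 14·1.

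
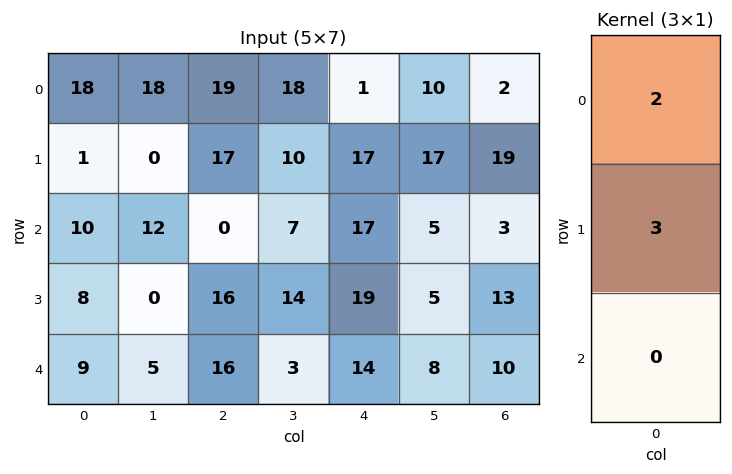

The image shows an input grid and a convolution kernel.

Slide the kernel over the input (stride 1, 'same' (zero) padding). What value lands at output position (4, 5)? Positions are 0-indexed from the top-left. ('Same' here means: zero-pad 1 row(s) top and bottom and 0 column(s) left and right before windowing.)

The receptive field on the zero-padded input at this output position is [5 / 8 / 0]. Elementwise product with the kernel and sum: 5·2 + 8·3.

34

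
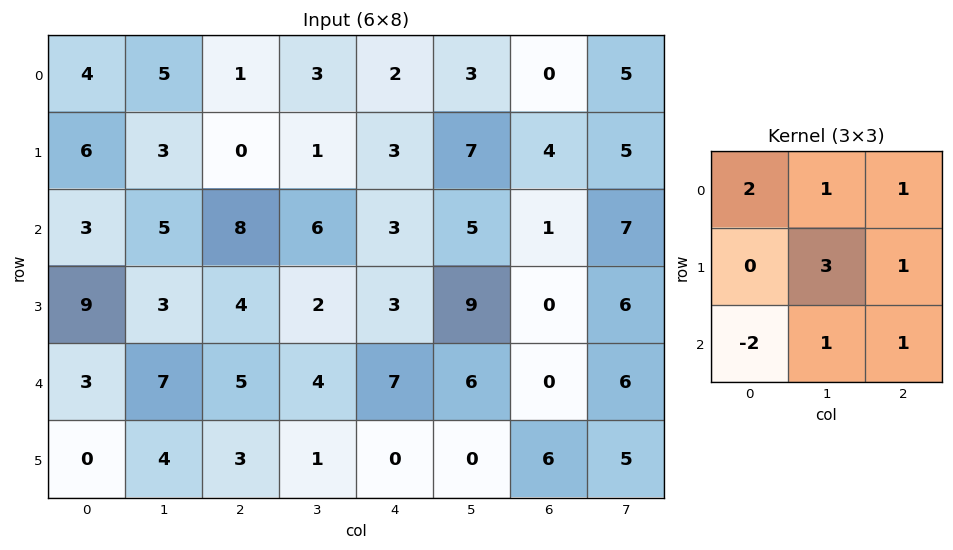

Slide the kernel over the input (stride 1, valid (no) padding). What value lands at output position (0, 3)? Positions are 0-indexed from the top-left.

The receptive field on the input at this output position is [3 2 3 / 1 3 7 / 6 3 5]. Elementwise product with the kernel and sum: 3·2 + 2·1 + 3·1 + 3·3 + 7·1 + 6·-2 + 3·1 + 5·1.

23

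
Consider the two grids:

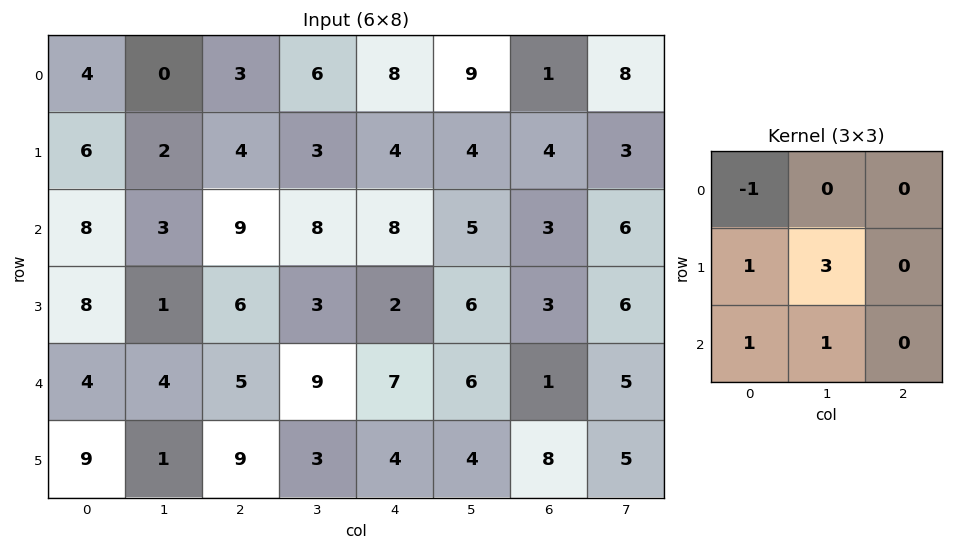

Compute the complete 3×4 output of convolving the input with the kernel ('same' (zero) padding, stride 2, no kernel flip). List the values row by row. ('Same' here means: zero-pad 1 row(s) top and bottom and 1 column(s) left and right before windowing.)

18 15 37 20
32 35 34 19
21 28 34 15

Output[0,0]: The receptive field on the zero-padded input at this output position is [0 0 0 / 0 4 0 / 0 6 2]. Elementwise product with the kernel and sum: 0·-1 + 0·1 + 4·3 + 0·1 + 6·1.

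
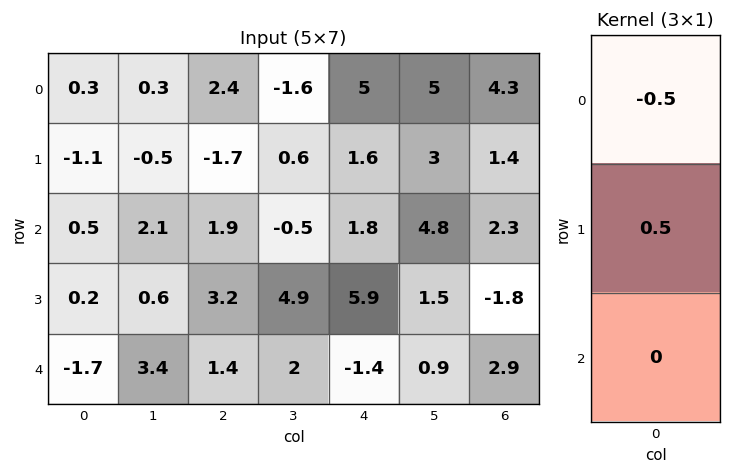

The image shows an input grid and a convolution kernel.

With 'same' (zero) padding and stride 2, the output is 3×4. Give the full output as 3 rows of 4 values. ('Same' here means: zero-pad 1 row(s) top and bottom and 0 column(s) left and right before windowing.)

Output[0,0]: The receptive field on the zero-padded input at this output position is [0 / 0.3 / -1.1]. Elementwise product with the kernel and sum: 0·-0.5 + 0.3·0.5.

0.15 1.2 2.5 2.15
0.8 1.8 0.1 0.45
-0.95 -0.9 -3.65 2.35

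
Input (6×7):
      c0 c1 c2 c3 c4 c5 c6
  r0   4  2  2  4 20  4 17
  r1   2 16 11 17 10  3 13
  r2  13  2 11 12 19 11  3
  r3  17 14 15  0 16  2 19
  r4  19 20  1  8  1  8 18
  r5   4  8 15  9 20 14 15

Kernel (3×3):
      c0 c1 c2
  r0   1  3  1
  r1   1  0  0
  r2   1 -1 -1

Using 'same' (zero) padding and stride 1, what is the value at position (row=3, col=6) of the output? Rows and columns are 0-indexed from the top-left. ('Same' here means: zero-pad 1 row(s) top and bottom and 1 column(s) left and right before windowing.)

The receptive field on the zero-padded input at this output position is [11 3 0 / 2 19 0 / 8 18 0]. Elementwise product with the kernel and sum: 11·1 + 3·3 + 0·1 + 2·1 + 8·1 + 18·-1 + 0·-1.

12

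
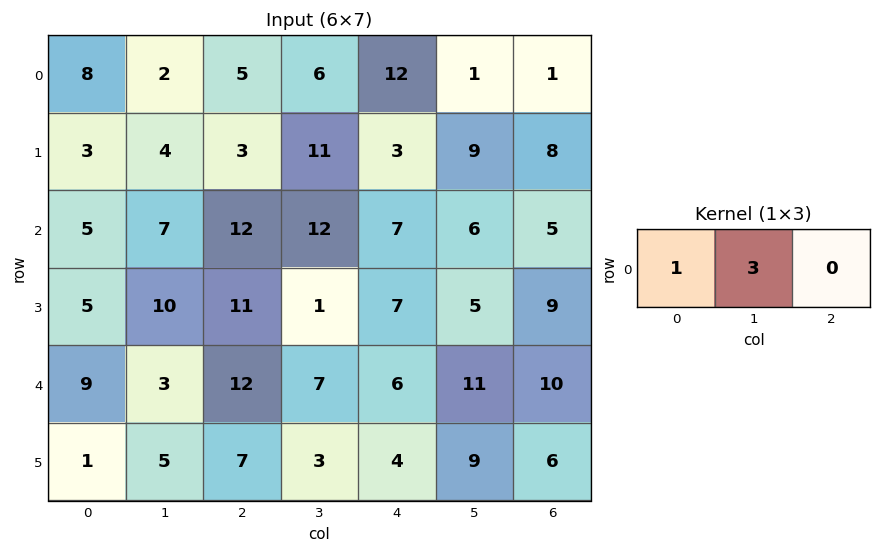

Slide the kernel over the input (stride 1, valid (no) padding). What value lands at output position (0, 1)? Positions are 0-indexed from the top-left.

The receptive field on the input at this output position is [2 5 6]. Elementwise product with the kernel and sum: 2·1 + 5·3.

17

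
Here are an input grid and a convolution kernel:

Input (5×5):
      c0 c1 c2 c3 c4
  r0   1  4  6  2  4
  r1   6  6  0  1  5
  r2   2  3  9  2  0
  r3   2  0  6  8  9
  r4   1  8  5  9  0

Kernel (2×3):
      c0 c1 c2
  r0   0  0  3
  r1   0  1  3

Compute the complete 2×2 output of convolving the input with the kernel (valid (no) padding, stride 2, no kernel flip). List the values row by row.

Output[0,0]: The receptive field on the input at this output position is [1 4 6 / 6 6 0]. Elementwise product with the kernel and sum: 6·3 + 6·1 + 0·3.
Output[0,1]: The receptive field on the input at this output position is [6 2 4 / 0 1 5]. Elementwise product with the kernel and sum: 4·3 + 1·1 + 5·3.

24 28
45 35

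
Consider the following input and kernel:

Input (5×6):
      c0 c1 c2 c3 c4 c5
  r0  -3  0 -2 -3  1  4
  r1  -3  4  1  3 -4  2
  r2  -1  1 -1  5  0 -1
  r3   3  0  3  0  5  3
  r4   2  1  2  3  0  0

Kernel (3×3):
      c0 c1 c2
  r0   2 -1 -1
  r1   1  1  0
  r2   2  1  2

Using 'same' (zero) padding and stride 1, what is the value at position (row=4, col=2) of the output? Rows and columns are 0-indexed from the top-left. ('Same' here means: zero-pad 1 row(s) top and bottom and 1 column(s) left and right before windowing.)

0

The receptive field on the zero-padded input at this output position is [0 3 0 / 1 2 3 / 0 0 0]. Elementwise product with the kernel and sum: 0·2 + 3·-1 + 0·-1 + 1·1 + 2·1 + 0·2 + 0·1 + 0·2.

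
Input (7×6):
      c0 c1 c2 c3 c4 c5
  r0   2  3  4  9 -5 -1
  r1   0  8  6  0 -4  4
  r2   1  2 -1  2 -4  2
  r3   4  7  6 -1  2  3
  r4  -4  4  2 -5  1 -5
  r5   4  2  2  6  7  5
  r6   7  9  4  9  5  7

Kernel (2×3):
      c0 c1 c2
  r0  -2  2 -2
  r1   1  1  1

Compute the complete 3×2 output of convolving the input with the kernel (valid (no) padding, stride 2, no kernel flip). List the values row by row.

Output[0,0]: The receptive field on the input at this output position is [2 3 4 / 0 8 6]. Elementwise product with the kernel and sum: 2·-2 + 3·2 + 4·-2 + 0·1 + 8·1 + 6·1.
Output[0,1]: The receptive field on the input at this output position is [4 9 -5 / 6 0 -4]. Elementwise product with the kernel and sum: 4·-2 + 9·2 + -5·-2 + 6·1 + 0·1 + -4·1.

8 22
21 21
20 -1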